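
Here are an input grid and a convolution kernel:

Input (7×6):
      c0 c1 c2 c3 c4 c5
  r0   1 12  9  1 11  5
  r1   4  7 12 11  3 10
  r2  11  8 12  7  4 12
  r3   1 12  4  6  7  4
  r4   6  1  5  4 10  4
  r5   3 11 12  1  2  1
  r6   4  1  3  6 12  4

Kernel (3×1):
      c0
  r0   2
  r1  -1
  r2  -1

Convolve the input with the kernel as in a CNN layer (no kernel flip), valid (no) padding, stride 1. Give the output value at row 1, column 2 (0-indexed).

8

The receptive field on the input at this output position is [12 / 12 / 4]. Elementwise product with the kernel and sum: 12·2 + 12·-1 + 4·-1.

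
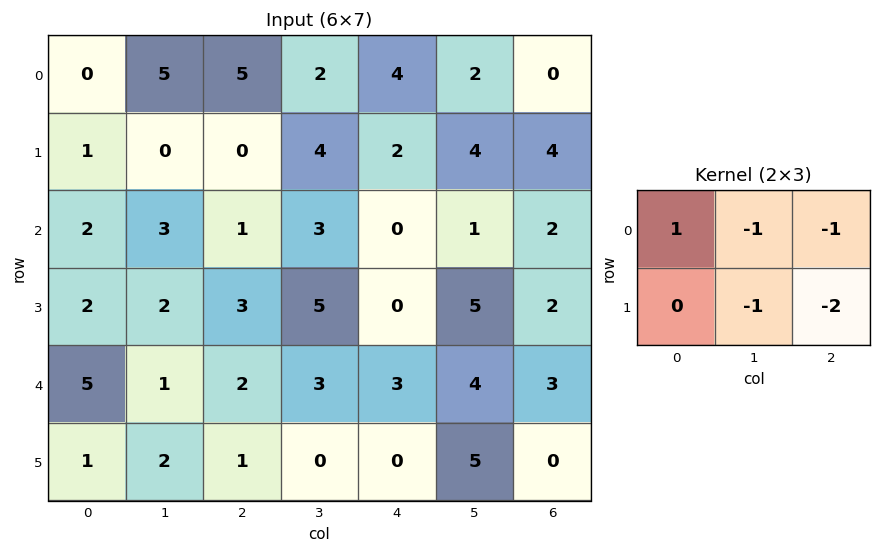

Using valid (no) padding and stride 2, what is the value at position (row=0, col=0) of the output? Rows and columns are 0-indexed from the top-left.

The receptive field on the input at this output position is [0 5 5 / 1 0 0]. Elementwise product with the kernel and sum: 0·1 + 5·-1 + 5·-1 + 0·-1 + 0·-2.

-10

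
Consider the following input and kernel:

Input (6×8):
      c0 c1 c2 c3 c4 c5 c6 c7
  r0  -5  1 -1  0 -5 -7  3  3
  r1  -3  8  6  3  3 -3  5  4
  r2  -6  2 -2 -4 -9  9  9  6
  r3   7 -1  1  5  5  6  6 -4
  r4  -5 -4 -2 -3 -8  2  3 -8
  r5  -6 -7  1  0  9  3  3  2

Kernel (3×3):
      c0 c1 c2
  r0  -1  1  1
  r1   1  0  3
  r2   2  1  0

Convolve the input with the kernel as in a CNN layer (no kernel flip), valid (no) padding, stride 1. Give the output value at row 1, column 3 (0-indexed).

35

The receptive field on the input at this output position is [3 3 -3 / -4 -9 9 / 5 5 6]. Elementwise product with the kernel and sum: 3·-1 + 3·1 + -3·1 + -4·1 + 9·3 + 5·2 + 5·1.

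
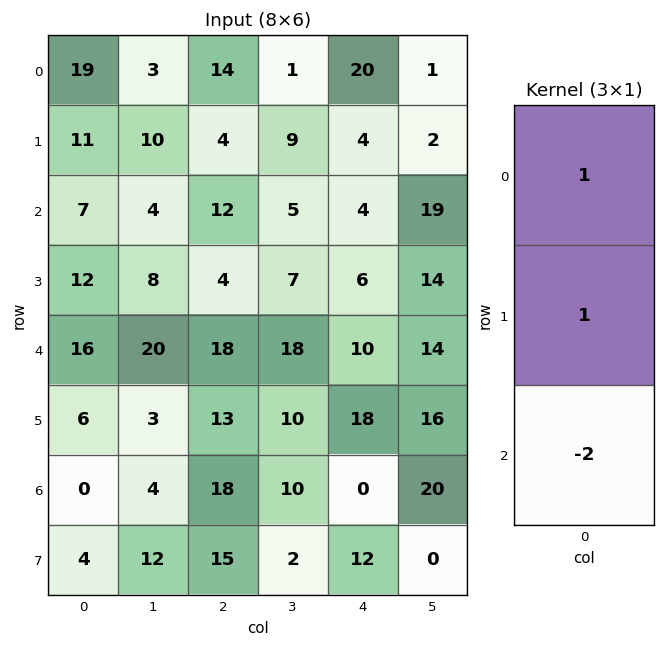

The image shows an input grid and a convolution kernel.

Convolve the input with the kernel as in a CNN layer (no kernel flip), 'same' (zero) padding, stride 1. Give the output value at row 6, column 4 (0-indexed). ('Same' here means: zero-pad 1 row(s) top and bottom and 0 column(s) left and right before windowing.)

-6

The receptive field on the zero-padded input at this output position is [18 / 0 / 12]. Elementwise product with the kernel and sum: 18·1 + 0·1 + 12·-2.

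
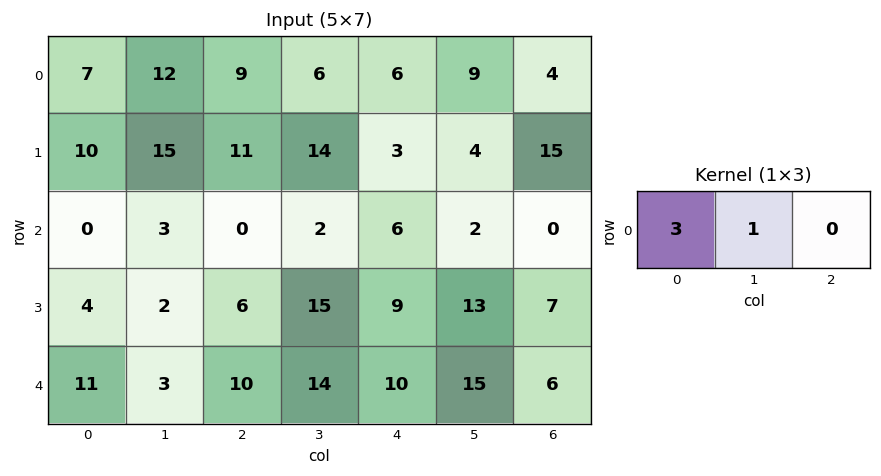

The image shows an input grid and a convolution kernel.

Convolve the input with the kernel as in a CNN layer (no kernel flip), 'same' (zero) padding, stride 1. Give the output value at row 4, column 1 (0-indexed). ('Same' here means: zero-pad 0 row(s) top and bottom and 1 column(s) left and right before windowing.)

36

The receptive field on the zero-padded input at this output position is [11 3 10]. Elementwise product with the kernel and sum: 11·3 + 3·1.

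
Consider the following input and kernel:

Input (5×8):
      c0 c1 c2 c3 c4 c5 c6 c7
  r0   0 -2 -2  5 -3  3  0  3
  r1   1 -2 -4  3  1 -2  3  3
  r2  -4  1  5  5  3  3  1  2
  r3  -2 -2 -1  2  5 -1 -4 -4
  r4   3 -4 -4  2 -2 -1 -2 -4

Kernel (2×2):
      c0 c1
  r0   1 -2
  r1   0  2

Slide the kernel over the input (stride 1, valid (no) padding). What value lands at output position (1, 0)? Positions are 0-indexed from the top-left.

The receptive field on the input at this output position is [1 -2 / -4 1]. Elementwise product with the kernel and sum: 1·1 + -2·-2 + 1·2.

7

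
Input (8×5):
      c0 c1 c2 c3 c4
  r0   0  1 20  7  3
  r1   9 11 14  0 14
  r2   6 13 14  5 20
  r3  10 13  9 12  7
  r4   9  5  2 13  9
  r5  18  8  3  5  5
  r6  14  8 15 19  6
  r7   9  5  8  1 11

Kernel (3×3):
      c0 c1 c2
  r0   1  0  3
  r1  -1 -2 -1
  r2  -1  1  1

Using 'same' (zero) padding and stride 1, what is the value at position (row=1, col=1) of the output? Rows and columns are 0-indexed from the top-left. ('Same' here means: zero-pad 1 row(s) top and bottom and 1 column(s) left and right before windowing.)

36

The receptive field on the zero-padded input at this output position is [0 1 20 / 9 11 14 / 6 13 14]. Elementwise product with the kernel and sum: 0·1 + 20·3 + 9·-1 + 11·-2 + 14·-1 + 6·-1 + 13·1 + 14·1.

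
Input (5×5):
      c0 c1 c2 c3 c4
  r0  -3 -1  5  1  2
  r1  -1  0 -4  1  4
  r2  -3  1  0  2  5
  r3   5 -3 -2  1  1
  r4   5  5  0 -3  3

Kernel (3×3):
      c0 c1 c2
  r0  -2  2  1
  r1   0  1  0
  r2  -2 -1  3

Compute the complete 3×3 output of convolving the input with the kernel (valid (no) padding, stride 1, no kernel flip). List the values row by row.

14 13 8
-14 4 22
-10 -21 22

Output[0,0]: The receptive field on the input at this output position is [-3 -1 5 / -1 0 -4 / -3 1 0]. Elementwise product with the kernel and sum: -3·-2 + -1·2 + 5·1 + 0·1 + -3·-2 + 1·-1 + 0·3.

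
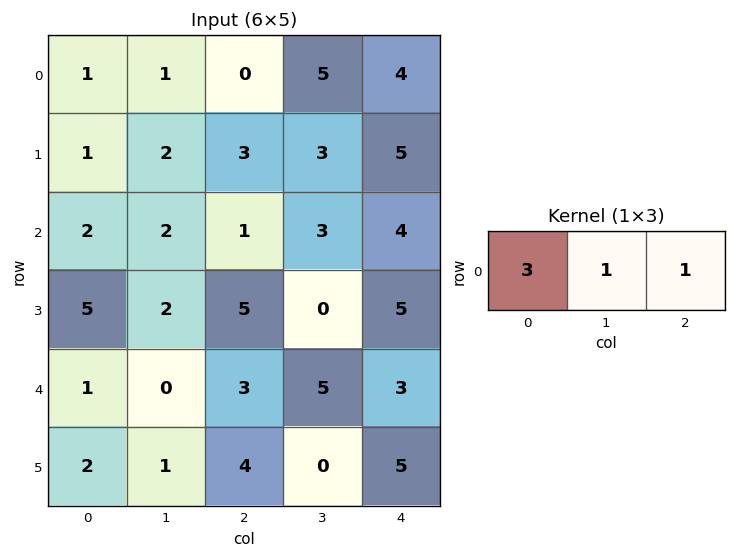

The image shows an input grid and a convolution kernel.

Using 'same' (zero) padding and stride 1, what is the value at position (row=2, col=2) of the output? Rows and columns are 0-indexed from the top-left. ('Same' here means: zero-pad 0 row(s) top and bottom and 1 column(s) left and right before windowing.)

The receptive field on the zero-padded input at this output position is [2 1 3]. Elementwise product with the kernel and sum: 2·3 + 1·1 + 3·1.

10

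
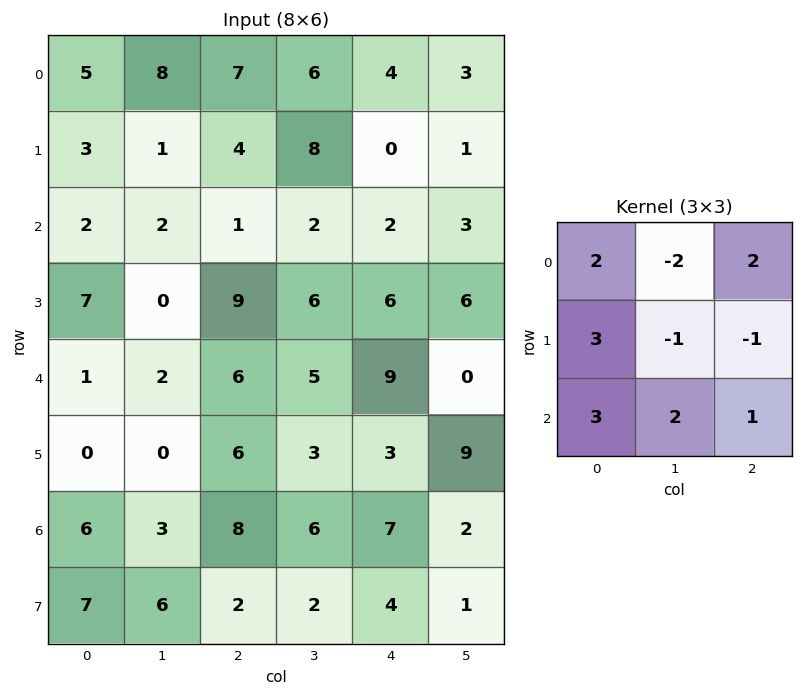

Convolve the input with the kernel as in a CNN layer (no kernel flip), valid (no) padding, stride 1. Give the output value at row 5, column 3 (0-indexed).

The receptive field on the input at this output position is [3 3 9 / 6 7 2 / 2 4 1]. Elementwise product with the kernel and sum: 3·2 + 3·-2 + 9·2 + 6·3 + 7·-1 + 2·-1 + 2·3 + 4·2 + 1·1.

42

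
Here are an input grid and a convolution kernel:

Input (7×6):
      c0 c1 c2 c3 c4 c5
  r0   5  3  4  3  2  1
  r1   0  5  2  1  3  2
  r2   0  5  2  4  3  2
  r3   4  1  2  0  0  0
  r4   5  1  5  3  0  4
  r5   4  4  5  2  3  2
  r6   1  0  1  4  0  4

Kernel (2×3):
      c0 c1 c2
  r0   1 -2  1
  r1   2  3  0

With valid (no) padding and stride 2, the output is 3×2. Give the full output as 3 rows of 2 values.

Output[0,0]: The receptive field on the input at this output position is [5 3 4 / 0 5 2]. Elementwise product with the kernel and sum: 5·1 + 3·-2 + 4·1 + 0·2 + 5·3.

18 7
3 1
28 15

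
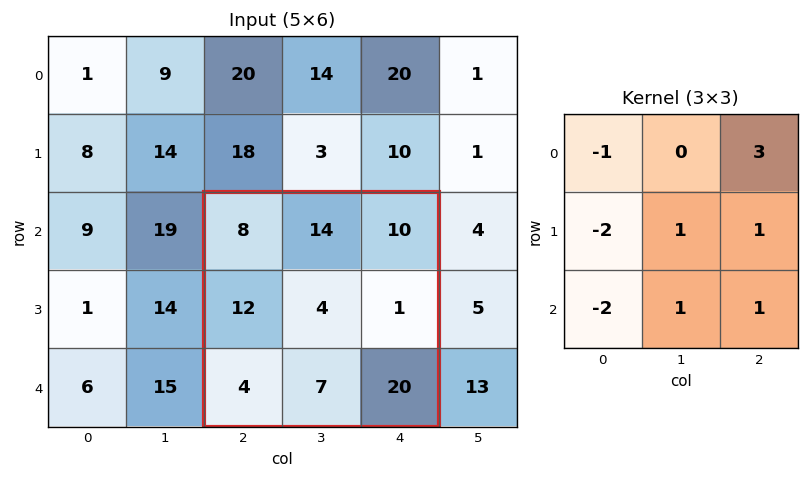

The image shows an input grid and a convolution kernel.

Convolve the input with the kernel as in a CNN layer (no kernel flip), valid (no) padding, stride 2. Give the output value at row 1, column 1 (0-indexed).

The receptive field on the input at this output position is [8 14 10 / 12 4 1 / 4 7 20]. Elementwise product with the kernel and sum: 8·-1 + 10·3 + 12·-2 + 4·1 + 1·1 + 4·-2 + 7·1 + 20·1.

22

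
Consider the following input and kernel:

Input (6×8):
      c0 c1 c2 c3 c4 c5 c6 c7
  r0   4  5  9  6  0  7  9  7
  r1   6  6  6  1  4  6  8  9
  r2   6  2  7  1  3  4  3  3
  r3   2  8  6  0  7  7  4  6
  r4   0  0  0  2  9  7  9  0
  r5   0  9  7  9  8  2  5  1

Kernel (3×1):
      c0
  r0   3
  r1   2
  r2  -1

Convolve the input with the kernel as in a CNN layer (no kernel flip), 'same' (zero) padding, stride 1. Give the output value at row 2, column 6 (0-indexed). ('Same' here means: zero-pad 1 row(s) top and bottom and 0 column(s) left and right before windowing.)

The receptive field on the zero-padded input at this output position is [8 / 3 / 4]. Elementwise product with the kernel and sum: 8·3 + 3·2 + 4·-1.

26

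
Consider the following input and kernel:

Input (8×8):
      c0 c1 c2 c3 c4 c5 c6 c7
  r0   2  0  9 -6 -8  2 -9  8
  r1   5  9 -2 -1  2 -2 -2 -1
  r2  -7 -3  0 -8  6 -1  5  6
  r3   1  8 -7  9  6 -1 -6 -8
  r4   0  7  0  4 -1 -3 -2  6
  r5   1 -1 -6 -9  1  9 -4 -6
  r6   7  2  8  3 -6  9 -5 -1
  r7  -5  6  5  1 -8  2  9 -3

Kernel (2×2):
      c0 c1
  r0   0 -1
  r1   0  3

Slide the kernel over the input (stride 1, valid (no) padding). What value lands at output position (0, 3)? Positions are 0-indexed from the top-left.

14

The receptive field on the input at this output position is [-6 -8 / -1 2]. Elementwise product with the kernel and sum: -8·-1 + 2·3.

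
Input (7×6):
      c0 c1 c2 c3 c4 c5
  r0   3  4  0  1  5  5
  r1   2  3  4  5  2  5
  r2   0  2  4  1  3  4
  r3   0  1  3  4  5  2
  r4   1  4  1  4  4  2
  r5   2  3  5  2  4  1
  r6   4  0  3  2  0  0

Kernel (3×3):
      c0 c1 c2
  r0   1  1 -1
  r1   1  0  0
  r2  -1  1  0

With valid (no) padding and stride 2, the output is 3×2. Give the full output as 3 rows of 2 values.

11 -3
1 8
2 5

Output[0,0]: The receptive field on the input at this output position is [3 4 0 / 2 3 4 / 0 2 4]. Elementwise product with the kernel and sum: 3·1 + 4·1 + 0·-1 + 2·1 + 0·-1 + 2·1.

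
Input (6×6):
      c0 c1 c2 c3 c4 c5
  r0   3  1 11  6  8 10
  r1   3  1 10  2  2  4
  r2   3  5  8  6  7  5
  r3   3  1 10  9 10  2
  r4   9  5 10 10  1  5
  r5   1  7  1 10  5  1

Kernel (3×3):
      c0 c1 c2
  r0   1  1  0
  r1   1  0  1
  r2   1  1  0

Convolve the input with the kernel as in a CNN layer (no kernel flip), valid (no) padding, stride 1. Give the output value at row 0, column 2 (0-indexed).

43

The receptive field on the input at this output position is [11 6 8 / 10 2 2 / 8 6 7]. Elementwise product with the kernel and sum: 11·1 + 6·1 + 10·1 + 2·1 + 8·1 + 6·1.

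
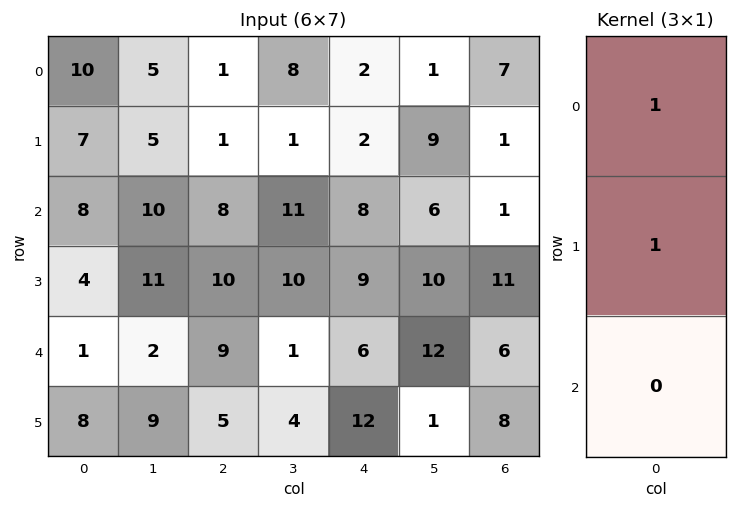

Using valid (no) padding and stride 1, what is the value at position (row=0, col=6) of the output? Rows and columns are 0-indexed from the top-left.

8

The receptive field on the input at this output position is [7 / 1 / 1]. Elementwise product with the kernel and sum: 7·1 + 1·1.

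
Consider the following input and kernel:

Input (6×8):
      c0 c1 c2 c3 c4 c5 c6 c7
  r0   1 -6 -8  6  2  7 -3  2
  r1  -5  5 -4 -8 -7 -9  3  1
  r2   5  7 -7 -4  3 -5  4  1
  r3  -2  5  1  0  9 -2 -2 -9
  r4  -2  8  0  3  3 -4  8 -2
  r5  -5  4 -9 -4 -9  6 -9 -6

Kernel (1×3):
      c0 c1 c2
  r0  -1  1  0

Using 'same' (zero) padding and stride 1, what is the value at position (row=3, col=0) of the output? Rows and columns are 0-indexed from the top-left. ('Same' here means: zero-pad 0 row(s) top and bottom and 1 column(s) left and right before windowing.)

-2

The receptive field on the zero-padded input at this output position is [0 -2 5]. Elementwise product with the kernel and sum: 0·-1 + -2·1.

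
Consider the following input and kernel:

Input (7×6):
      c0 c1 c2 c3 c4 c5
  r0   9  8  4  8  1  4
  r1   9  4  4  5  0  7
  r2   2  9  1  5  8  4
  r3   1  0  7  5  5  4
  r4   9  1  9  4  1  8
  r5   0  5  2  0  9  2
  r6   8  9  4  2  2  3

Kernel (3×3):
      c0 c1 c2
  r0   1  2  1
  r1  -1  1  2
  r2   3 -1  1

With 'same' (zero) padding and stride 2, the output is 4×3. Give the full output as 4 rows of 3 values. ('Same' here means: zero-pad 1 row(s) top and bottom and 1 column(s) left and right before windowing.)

20 25 23
41 17 37
18 48 25
31 8 26

Output[0,0]: The receptive field on the zero-padded input at this output position is [0 0 0 / 0 9 8 / 0 9 4]. Elementwise product with the kernel and sum: 0·1 + 0·2 + 0·1 + 0·-1 + 9·1 + 8·2 + 0·3 + 9·-1 + 4·1.
Output[0,1]: The receptive field on the zero-padded input at this output position is [0 0 0 / 8 4 8 / 4 4 5]. Elementwise product with the kernel and sum: 0·1 + 0·2 + 0·1 + 8·-1 + 4·1 + 8·2 + 4·3 + 4·-1 + 5·1.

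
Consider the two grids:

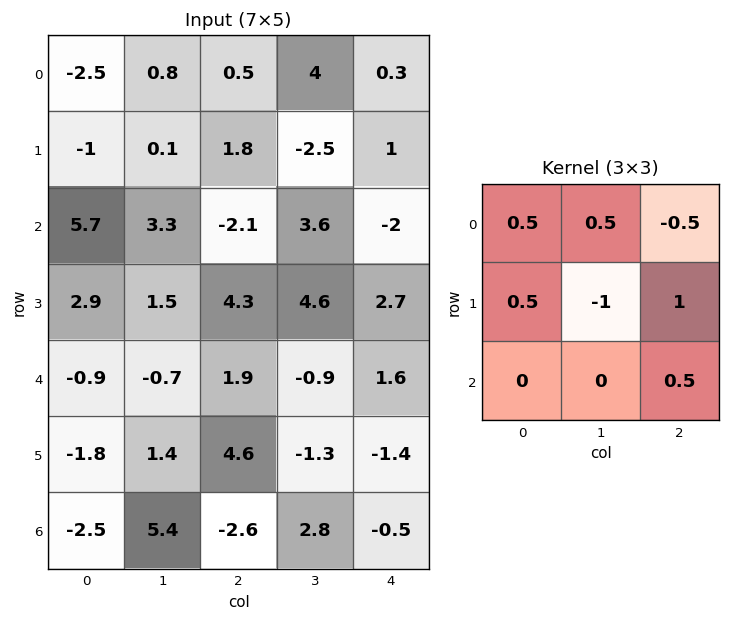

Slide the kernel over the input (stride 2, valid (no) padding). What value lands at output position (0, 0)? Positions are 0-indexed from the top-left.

The receptive field on the input at this output position is [-2.5 0.8 0.5 / -1 0.1 1.8 / 5.7 3.3 -2.1]. Elementwise product with the kernel and sum: -2.5·0.5 + 0.8·0.5 + 0.5·-0.5 + -1·0.5 + 0.1·-1 + 1.8·1 + -2.1·0.5.

-0.95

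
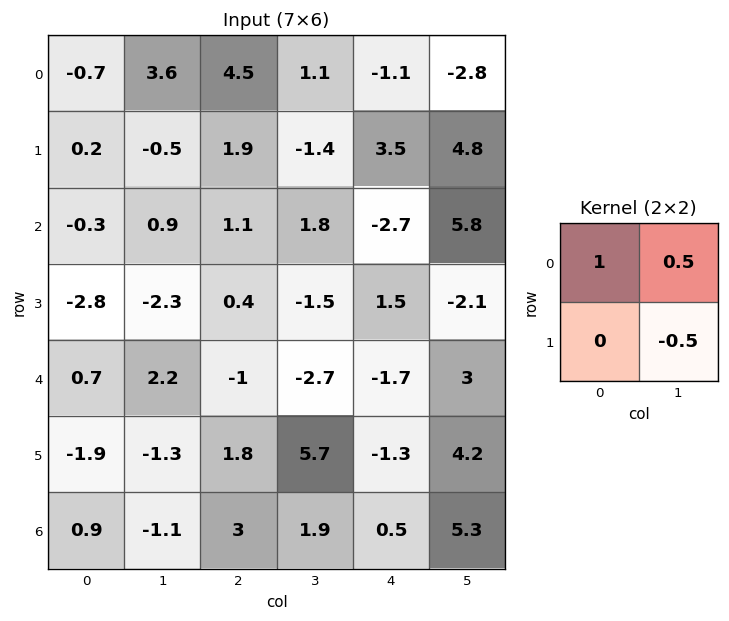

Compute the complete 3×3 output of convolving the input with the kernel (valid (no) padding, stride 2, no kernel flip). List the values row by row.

1.35 5.75 -4.9
1.3 2.75 1.25
2.45 -5.2 -2.3

Output[0,0]: The receptive field on the input at this output position is [-0.7 3.6 / 0.2 -0.5]. Elementwise product with the kernel and sum: -0.7·1 + 3.6·0.5 + -0.5·-0.5.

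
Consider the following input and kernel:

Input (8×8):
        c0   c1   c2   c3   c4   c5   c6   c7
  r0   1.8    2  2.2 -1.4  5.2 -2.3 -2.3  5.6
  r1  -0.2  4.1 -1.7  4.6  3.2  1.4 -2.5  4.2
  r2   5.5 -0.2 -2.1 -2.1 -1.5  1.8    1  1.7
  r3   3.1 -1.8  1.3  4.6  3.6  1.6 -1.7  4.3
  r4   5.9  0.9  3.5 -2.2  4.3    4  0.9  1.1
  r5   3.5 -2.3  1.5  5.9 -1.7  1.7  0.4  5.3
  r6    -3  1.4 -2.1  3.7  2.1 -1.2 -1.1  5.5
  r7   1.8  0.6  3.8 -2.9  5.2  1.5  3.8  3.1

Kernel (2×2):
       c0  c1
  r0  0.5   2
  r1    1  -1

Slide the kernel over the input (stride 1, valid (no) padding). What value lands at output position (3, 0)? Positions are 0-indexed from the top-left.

The receptive field on the input at this output position is [3.1 -1.8 / 5.9 0.9]. Elementwise product with the kernel and sum: 3.1·0.5 + -1.8·2 + 5.9·1 + 0.9·-1.

2.95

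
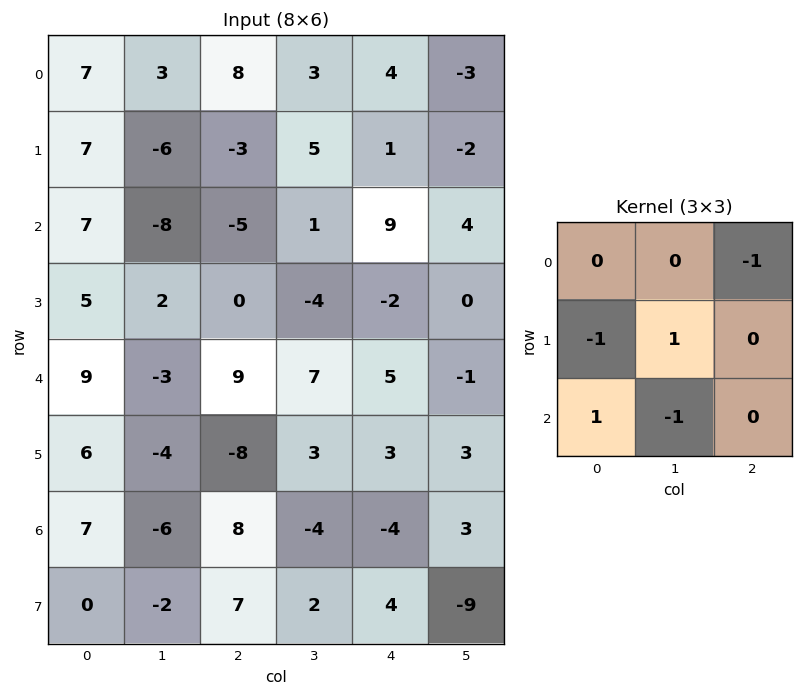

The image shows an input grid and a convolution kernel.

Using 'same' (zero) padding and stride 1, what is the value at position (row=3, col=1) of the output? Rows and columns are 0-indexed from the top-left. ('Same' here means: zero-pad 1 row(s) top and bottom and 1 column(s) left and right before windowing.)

14

The receptive field on the zero-padded input at this output position is [7 -8 -5 / 5 2 0 / 9 -3 9]. Elementwise product with the kernel and sum: -5·-1 + 5·-1 + 2·1 + 9·1 + -3·-1.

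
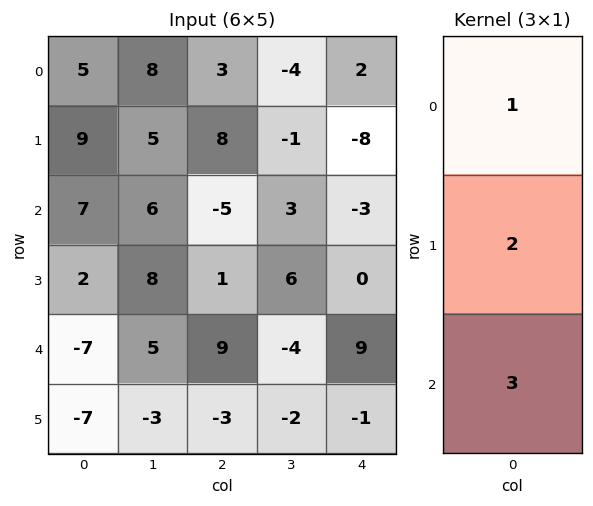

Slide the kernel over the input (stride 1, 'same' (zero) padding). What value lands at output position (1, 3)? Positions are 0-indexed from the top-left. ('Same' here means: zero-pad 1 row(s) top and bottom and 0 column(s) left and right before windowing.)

The receptive field on the zero-padded input at this output position is [-4 / -1 / 3]. Elementwise product with the kernel and sum: -4·1 + -1·2 + 3·3.

3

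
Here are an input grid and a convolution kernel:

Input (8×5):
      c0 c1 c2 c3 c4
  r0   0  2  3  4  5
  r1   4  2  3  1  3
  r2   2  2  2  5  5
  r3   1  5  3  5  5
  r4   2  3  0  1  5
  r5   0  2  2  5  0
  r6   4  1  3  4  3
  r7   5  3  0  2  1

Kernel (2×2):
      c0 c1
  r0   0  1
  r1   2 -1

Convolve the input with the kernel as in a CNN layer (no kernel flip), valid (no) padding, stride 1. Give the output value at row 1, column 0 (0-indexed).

4

The receptive field on the input at this output position is [4 2 / 2 2]. Elementwise product with the kernel and sum: 2·1 + 2·2 + 2·-1.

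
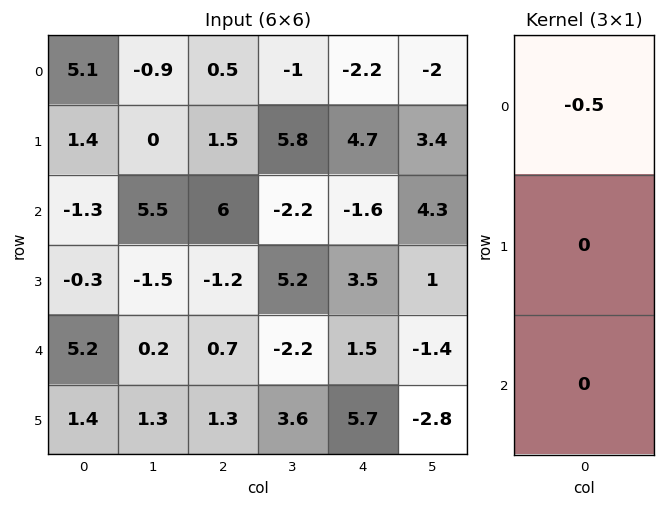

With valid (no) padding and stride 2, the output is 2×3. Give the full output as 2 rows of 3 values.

Output[0,0]: The receptive field on the input at this output position is [5.1 / 1.4 / -1.3]. Elementwise product with the kernel and sum: 5.1·-0.5.

-2.55 -0.25 1.1
0.65 -3 0.8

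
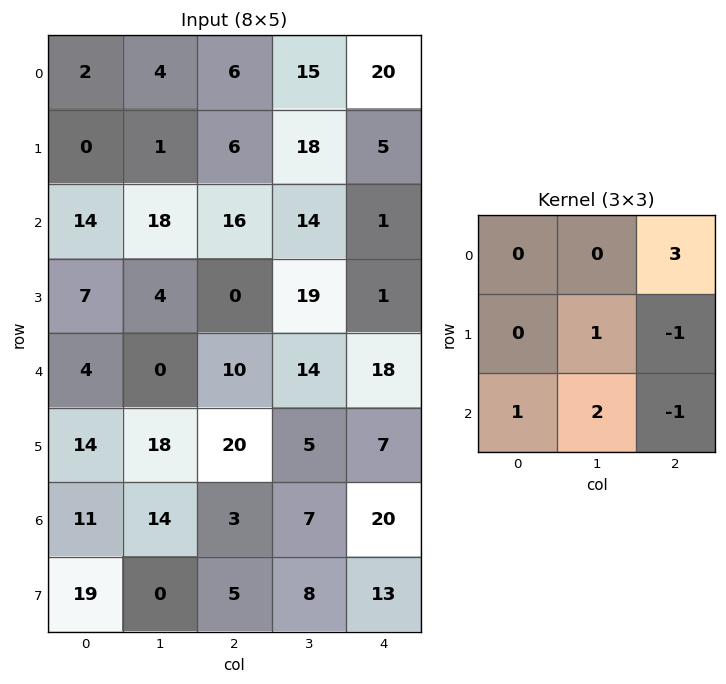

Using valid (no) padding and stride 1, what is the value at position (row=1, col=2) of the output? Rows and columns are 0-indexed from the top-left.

The receptive field on the input at this output position is [6 18 5 / 16 14 1 / 0 19 1]. Elementwise product with the kernel and sum: 5·3 + 14·1 + 1·-1 + 0·1 + 19·2 + 1·-1.

65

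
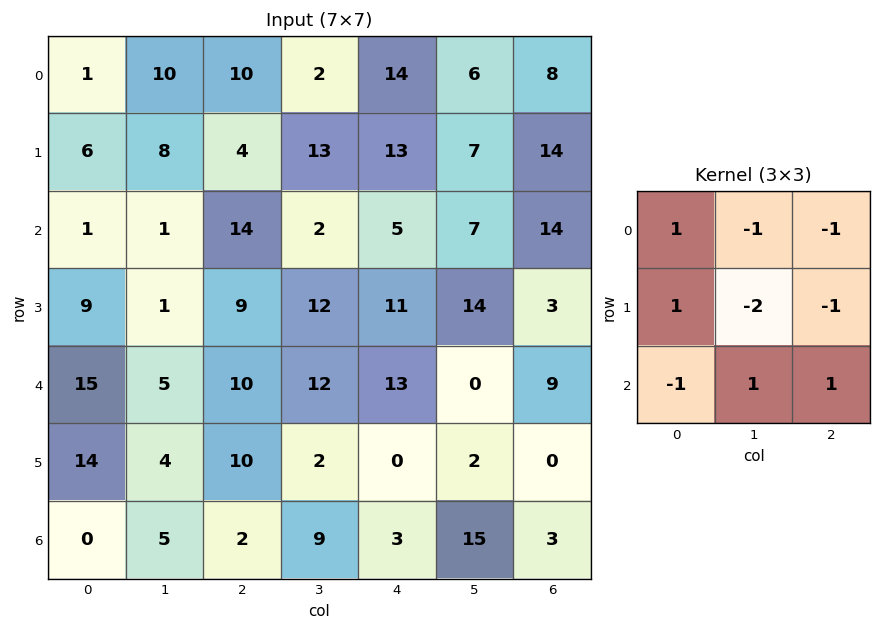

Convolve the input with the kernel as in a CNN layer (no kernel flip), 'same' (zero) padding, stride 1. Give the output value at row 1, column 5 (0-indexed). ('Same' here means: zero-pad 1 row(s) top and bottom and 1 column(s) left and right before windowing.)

1

The receptive field on the zero-padded input at this output position is [14 6 8 / 13 7 14 / 5 7 14]. Elementwise product with the kernel and sum: 14·1 + 6·-1 + 8·-1 + 13·1 + 7·-2 + 14·-1 + 5·-1 + 7·1 + 14·1.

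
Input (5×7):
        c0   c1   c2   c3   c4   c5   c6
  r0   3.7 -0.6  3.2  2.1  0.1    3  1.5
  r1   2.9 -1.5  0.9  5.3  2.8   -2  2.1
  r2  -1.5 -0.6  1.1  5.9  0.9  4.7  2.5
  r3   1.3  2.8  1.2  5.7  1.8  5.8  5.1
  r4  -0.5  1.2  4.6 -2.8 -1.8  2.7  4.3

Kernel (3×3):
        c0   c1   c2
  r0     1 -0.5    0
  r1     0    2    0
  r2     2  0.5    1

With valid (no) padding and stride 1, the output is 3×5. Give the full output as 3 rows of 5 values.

-1.2 4.85 18.8 24.6 1.25
7.65 12.15 17.1 23.8 24.8
8.6 3.15 15.55 5.25 12.2

Output[0,0]: The receptive field on the input at this output position is [3.7 -0.6 3.2 / 2.9 -1.5 0.9 / -1.5 -0.6 1.1]. Elementwise product with the kernel and sum: 3.7·1 + -0.6·-0.5 + -1.5·2 + -1.5·2 + -0.6·0.5 + 1.1·1.
Output[0,1]: The receptive field on the input at this output position is [-0.6 3.2 2.1 / -1.5 0.9 5.3 / -0.6 1.1 5.9]. Elementwise product with the kernel and sum: -0.6·1 + 3.2·-0.5 + 0.9·2 + -0.6·2 + 1.1·0.5 + 5.9·1.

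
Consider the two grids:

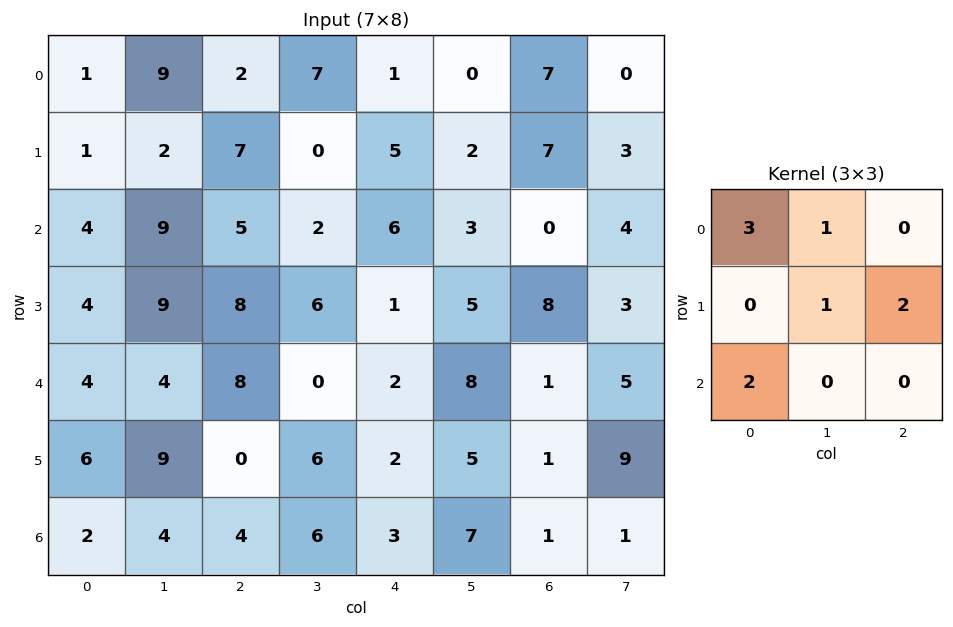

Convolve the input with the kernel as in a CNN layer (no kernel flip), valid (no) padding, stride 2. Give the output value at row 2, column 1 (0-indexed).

The receptive field on the input at this output position is [8 0 2 / 0 6 2 / 4 6 3]. Elementwise product with the kernel and sum: 8·3 + 0·1 + 6·1 + 2·2 + 4·2.

42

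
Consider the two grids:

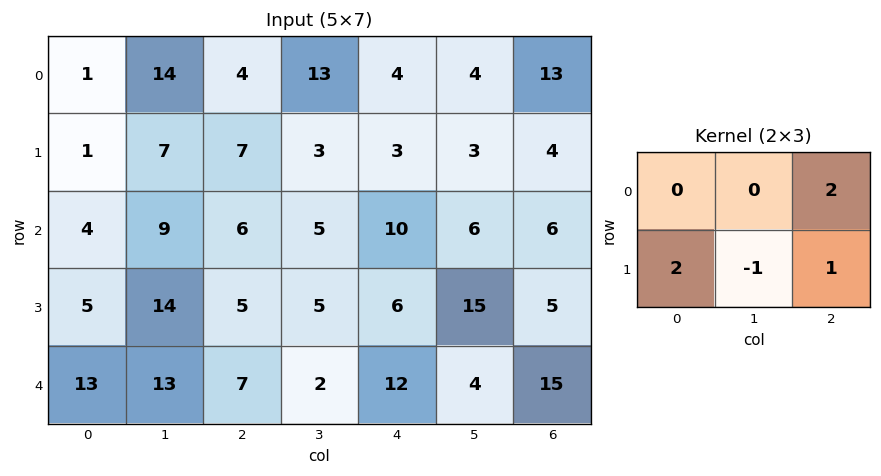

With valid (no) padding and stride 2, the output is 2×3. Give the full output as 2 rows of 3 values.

Output[0,0]: The receptive field on the input at this output position is [1 14 4 / 1 7 7]. Elementwise product with the kernel and sum: 4·2 + 1·2 + 7·-1 + 7·1.

10 22 33
13 31 14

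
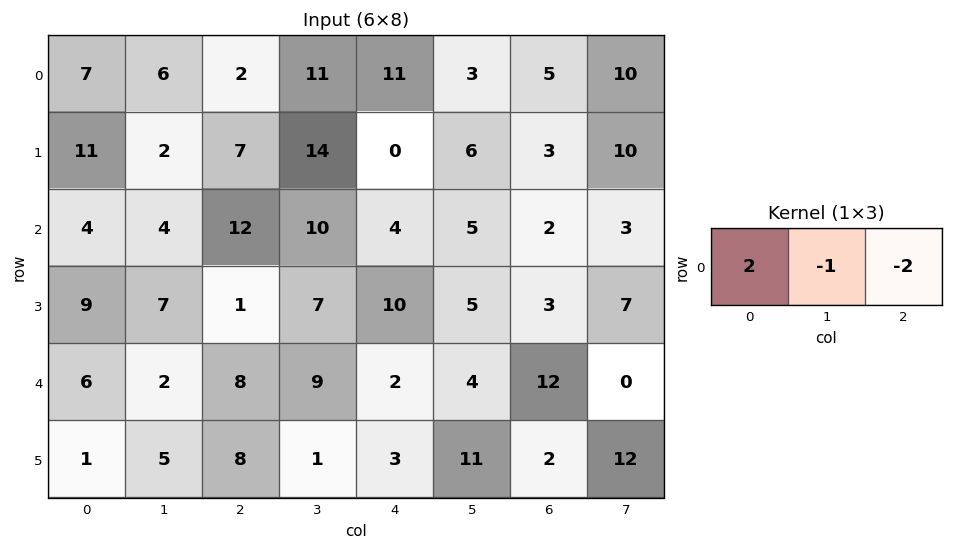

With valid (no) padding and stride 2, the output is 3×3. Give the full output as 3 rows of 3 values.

4 -29 9
-20 6 -1
-6 3 -24

Output[0,0]: The receptive field on the input at this output position is [7 6 2]. Elementwise product with the kernel and sum: 7·2 + 6·-1 + 2·-2.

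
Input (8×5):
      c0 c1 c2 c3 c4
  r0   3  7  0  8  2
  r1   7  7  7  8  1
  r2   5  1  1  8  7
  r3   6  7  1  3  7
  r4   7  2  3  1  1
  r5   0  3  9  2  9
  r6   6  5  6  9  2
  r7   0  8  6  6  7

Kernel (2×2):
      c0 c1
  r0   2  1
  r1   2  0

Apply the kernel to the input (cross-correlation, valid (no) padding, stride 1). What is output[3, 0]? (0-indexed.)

The receptive field on the input at this output position is [6 7 / 7 2]. Elementwise product with the kernel and sum: 6·2 + 7·1 + 7·2.

33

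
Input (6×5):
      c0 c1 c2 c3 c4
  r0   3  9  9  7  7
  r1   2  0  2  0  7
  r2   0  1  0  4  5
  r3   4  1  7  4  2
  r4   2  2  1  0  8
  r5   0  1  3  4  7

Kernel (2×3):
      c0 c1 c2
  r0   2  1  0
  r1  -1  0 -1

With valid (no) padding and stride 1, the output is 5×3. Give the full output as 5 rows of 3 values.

11 27 16
4 -3 -1
-10 -3 -5
6 7 9
3 0 -8

Output[0,0]: The receptive field on the input at this output position is [3 9 9 / 2 0 2]. Elementwise product with the kernel and sum: 3·2 + 9·1 + 2·-1 + 2·-1.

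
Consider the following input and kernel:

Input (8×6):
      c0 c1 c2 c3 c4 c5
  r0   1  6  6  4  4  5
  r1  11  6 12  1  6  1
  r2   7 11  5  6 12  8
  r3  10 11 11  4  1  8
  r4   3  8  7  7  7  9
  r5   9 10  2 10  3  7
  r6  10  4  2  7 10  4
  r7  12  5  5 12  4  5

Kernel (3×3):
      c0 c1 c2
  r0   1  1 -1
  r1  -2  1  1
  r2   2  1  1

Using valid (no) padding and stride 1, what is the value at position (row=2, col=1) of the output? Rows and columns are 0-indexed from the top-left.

The receptive field on the input at this output position is [11 5 6 / 11 11 4 / 8 7 7]. Elementwise product with the kernel and sum: 11·1 + 5·1 + 6·-1 + 11·-2 + 11·1 + 4·1 + 8·2 + 7·1 + 7·1.

33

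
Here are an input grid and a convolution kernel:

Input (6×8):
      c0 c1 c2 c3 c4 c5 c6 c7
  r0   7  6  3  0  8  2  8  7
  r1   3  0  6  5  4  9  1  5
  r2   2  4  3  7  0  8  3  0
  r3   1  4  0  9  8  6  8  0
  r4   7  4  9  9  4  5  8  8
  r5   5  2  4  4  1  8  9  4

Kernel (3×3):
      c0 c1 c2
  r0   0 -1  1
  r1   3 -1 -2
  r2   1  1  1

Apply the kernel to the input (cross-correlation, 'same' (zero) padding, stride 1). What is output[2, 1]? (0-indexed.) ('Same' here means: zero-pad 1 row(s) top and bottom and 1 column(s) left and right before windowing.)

7

The receptive field on the zero-padded input at this output position is [3 0 6 / 2 4 3 / 1 4 0]. Elementwise product with the kernel and sum: 0·-1 + 6·1 + 2·3 + 4·-1 + 3·-2 + 1·1 + 4·1 + 0·1.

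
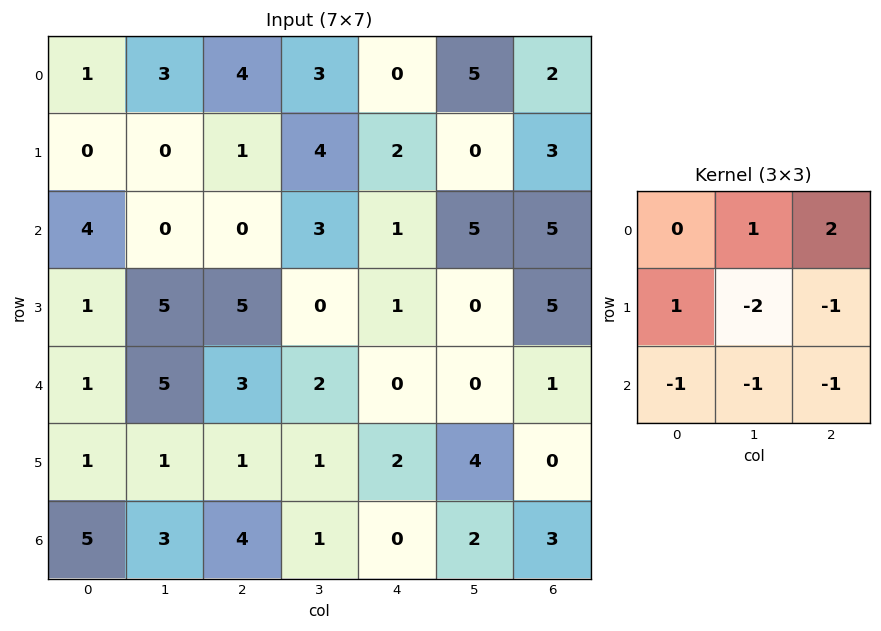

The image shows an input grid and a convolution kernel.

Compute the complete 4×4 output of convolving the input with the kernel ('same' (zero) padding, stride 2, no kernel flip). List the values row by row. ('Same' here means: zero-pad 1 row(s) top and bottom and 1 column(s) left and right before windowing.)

Output[0,0]: The receptive field on the zero-padded input at this output position is [0 0 0 / 0 1 3 / 0 0 0]. Elementwise product with the kernel and sum: 0·1 + 0·2 + 0·1 + 1·-2 + 3·-1 + 0·-1 + 0·-1 + 0·-1.

-5 -13 -8 -2
-14 -4 -3 -7
2 -1 -4 -1
-10 -3 9 -4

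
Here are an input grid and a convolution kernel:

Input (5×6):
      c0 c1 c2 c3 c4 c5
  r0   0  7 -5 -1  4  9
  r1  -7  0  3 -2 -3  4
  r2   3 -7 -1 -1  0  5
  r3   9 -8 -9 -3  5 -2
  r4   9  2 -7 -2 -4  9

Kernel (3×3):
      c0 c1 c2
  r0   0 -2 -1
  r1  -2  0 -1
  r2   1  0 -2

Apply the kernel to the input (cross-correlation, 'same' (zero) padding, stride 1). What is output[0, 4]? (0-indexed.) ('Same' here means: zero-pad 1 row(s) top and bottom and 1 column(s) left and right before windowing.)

The receptive field on the zero-padded input at this output position is [0 0 0 / -1 4 9 / -2 -3 4]. Elementwise product with the kernel and sum: 0·-2 + 0·-1 + -1·-2 + 9·-1 + -2·1 + 4·-2.

-17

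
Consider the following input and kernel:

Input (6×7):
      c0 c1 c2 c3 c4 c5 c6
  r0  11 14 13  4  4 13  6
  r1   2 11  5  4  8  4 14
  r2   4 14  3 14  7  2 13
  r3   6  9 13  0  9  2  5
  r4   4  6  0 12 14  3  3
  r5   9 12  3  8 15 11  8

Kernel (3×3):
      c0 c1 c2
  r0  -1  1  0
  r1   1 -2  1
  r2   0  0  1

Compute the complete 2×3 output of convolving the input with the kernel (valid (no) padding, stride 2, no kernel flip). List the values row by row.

Output[0,0]: The receptive field on the input at this output position is [11 14 13 / 2 11 5 / 4 14 3]. Elementwise product with the kernel and sum: 11·-1 + 14·1 + 2·1 + 11·-2 + 5·1 + 3·1.
Output[0,1]: The receptive field on the input at this output position is [13 4 4 / 5 4 8 / 3 14 7]. Elementwise product with the kernel and sum: 13·-1 + 4·1 + 5·1 + 4·-2 + 8·1 + 7·1.

-9 3 36
11 47 8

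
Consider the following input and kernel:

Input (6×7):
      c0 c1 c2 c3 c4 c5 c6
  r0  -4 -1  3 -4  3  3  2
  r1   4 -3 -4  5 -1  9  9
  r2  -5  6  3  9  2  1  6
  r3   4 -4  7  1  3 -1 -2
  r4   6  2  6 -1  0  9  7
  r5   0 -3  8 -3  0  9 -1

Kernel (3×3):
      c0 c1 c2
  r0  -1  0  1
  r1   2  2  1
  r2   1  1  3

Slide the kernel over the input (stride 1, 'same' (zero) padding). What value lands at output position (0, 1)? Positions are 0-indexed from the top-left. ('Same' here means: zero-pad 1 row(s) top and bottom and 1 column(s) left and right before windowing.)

-18

The receptive field on the zero-padded input at this output position is [0 0 0 / -4 -1 3 / 4 -3 -4]. Elementwise product with the kernel and sum: 0·-1 + 0·1 + -4·2 + -1·2 + 3·1 + 4·1 + -3·1 + -4·3.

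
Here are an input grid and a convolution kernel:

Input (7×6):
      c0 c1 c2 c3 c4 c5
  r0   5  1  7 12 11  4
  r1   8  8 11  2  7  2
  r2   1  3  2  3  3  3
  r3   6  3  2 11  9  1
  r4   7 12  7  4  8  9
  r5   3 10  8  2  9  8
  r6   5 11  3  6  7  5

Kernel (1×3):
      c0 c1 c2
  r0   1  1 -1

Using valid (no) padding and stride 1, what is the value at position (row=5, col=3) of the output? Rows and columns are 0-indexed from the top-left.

3

The receptive field on the input at this output position is [2 9 8]. Elementwise product with the kernel and sum: 2·1 + 9·1 + 8·-1.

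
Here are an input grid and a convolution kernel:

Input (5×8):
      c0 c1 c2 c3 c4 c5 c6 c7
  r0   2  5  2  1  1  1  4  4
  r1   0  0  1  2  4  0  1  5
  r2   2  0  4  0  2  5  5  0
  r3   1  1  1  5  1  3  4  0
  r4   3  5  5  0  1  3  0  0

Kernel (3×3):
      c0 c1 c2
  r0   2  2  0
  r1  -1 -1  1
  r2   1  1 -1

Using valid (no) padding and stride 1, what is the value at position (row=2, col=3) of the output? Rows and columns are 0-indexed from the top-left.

The receptive field on the input at this output position is [0 2 5 / 5 1 3 / 0 1 3]. Elementwise product with the kernel and sum: 0·2 + 2·2 + 5·-1 + 1·-1 + 3·1 + 0·1 + 1·1 + 3·-1.

-1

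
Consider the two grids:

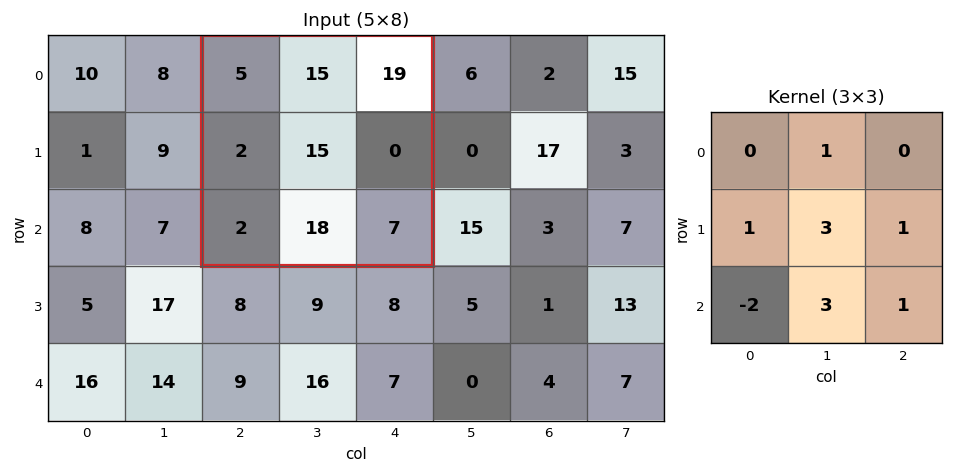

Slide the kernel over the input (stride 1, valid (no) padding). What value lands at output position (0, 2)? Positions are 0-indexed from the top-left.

The receptive field on the input at this output position is [5 15 19 / 2 15 0 / 2 18 7]. Elementwise product with the kernel and sum: 15·1 + 2·1 + 15·3 + 0·1 + 2·-2 + 18·3 + 7·1.

119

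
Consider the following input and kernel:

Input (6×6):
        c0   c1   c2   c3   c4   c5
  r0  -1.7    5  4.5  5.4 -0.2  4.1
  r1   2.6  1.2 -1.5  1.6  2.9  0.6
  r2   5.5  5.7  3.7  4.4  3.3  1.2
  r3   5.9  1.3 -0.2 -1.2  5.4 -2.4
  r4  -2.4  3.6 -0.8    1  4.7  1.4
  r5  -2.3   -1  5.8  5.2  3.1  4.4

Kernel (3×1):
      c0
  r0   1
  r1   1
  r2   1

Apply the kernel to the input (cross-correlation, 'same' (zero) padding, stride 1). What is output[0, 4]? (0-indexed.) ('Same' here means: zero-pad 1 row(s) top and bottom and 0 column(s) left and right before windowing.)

The receptive field on the zero-padded input at this output position is [0 / -0.2 / 2.9]. Elementwise product with the kernel and sum: 0·1 + -0.2·1 + 2.9·1.

2.7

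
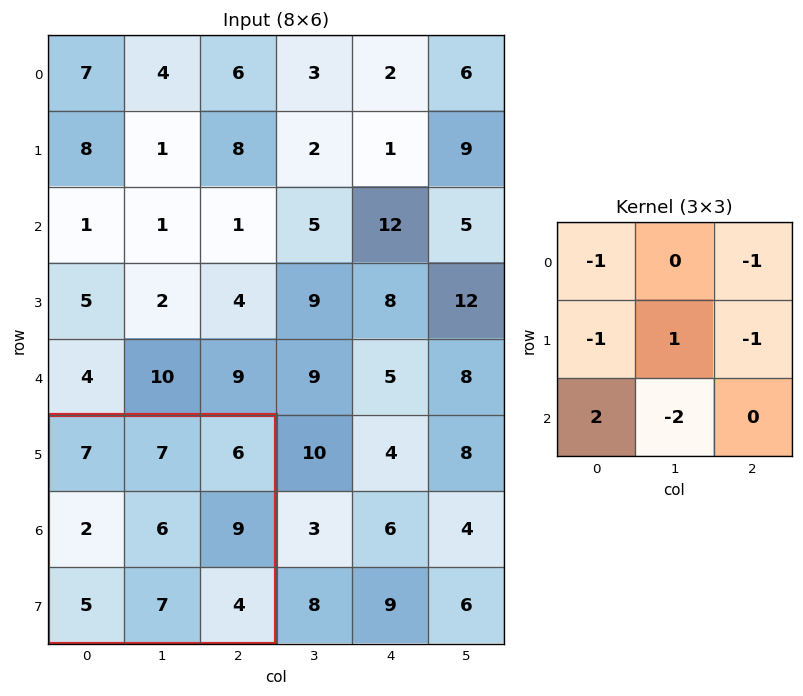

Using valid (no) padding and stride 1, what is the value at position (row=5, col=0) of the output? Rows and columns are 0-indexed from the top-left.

The receptive field on the input at this output position is [7 7 6 / 2 6 9 / 5 7 4]. Elementwise product with the kernel and sum: 7·-1 + 6·-1 + 2·-1 + 6·1 + 9·-1 + 5·2 + 7·-2.

-22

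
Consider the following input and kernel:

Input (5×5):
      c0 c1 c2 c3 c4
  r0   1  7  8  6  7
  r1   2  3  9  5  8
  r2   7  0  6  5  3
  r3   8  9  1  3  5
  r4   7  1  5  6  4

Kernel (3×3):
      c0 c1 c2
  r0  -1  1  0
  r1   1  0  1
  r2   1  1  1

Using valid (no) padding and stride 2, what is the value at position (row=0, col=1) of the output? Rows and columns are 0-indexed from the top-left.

The receptive field on the input at this output position is [8 6 7 / 9 5 8 / 6 5 3]. Elementwise product with the kernel and sum: 8·-1 + 6·1 + 9·1 + 8·1 + 6·1 + 5·1 + 3·1.

29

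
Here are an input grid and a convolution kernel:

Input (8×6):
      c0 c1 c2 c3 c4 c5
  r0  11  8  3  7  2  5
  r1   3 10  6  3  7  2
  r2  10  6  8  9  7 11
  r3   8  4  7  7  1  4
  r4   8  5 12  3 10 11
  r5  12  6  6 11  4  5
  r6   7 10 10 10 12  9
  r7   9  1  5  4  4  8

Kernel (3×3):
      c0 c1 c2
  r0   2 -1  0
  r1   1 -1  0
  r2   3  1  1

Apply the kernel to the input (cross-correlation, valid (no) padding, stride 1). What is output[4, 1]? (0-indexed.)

48

The receptive field on the input at this output position is [5 12 3 / 6 6 11 / 10 10 10]. Elementwise product with the kernel and sum: 5·2 + 12·-1 + 6·1 + 6·-1 + 10·3 + 10·1 + 10·1.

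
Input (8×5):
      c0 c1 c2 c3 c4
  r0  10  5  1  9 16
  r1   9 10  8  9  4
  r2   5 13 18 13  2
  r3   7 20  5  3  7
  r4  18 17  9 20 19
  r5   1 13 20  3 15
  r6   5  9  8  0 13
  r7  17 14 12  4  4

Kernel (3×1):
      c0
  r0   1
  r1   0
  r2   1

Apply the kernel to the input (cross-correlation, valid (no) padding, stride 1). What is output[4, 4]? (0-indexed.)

32

The receptive field on the input at this output position is [19 / 15 / 13]. Elementwise product with the kernel and sum: 19·1 + 13·1.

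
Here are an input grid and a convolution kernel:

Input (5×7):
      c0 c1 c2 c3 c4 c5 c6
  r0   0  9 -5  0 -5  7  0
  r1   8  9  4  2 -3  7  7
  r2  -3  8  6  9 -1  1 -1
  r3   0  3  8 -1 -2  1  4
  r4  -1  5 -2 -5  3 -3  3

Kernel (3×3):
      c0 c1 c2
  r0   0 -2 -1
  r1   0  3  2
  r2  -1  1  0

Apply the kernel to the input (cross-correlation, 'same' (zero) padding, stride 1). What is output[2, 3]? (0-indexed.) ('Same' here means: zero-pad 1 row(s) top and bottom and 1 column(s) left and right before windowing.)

The receptive field on the zero-padded input at this output position is [4 2 -3 / 6 9 -1 / 8 -1 -2]. Elementwise product with the kernel and sum: 2·-2 + -3·-1 + 9·3 + -1·2 + 8·-1 + -1·1.

15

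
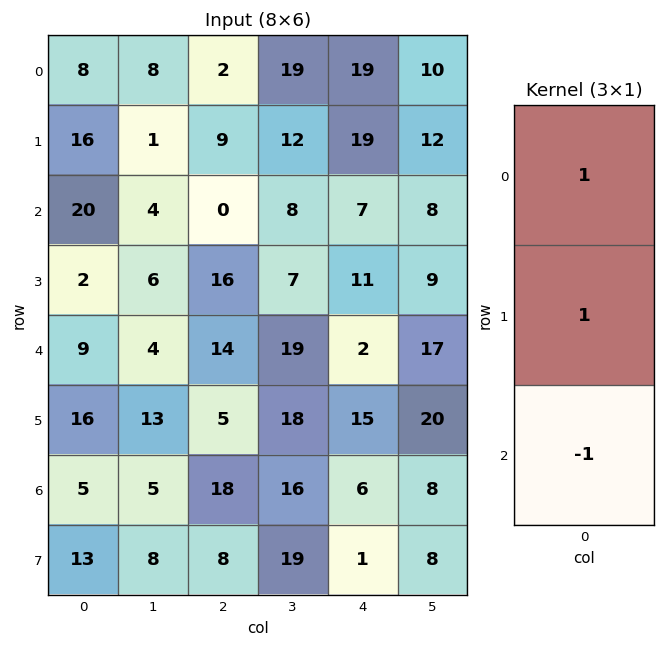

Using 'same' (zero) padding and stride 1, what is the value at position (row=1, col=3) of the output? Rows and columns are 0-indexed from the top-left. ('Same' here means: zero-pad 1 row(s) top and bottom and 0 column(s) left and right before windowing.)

23

The receptive field on the zero-padded input at this output position is [19 / 12 / 8]. Elementwise product with the kernel and sum: 19·1 + 12·1 + 8·-1.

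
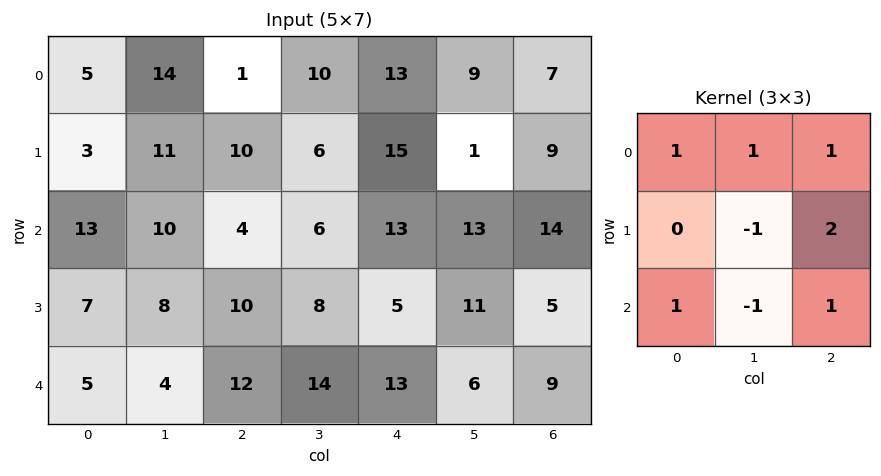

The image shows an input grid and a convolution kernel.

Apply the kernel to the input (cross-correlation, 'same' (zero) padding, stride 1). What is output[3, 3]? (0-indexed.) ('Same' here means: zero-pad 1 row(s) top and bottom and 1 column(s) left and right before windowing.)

The receptive field on the zero-padded input at this output position is [4 6 13 / 10 8 5 / 12 14 13]. Elementwise product with the kernel and sum: 4·1 + 6·1 + 13·1 + 8·-1 + 5·2 + 12·1 + 14·-1 + 13·1.

36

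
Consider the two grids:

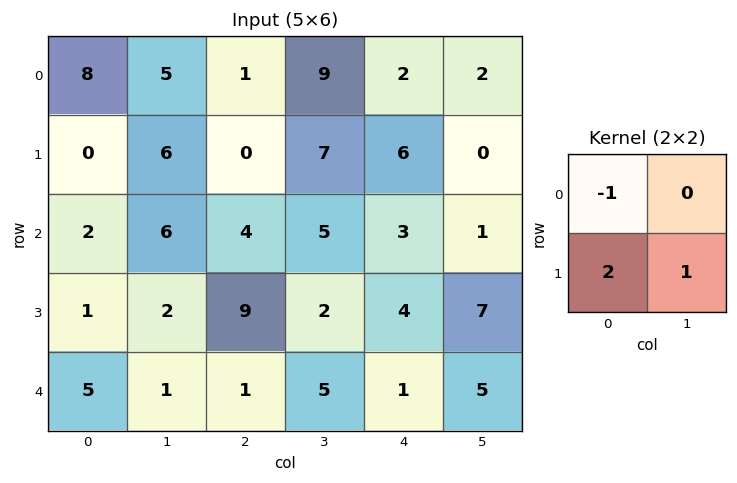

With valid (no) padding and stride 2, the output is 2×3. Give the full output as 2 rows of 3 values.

-2 6 10
2 16 12

Output[0,0]: The receptive field on the input at this output position is [8 5 / 0 6]. Elementwise product with the kernel and sum: 8·-1 + 0·2 + 6·1.
Output[0,1]: The receptive field on the input at this output position is [1 9 / 0 7]. Elementwise product with the kernel and sum: 1·-1 + 0·2 + 7·1.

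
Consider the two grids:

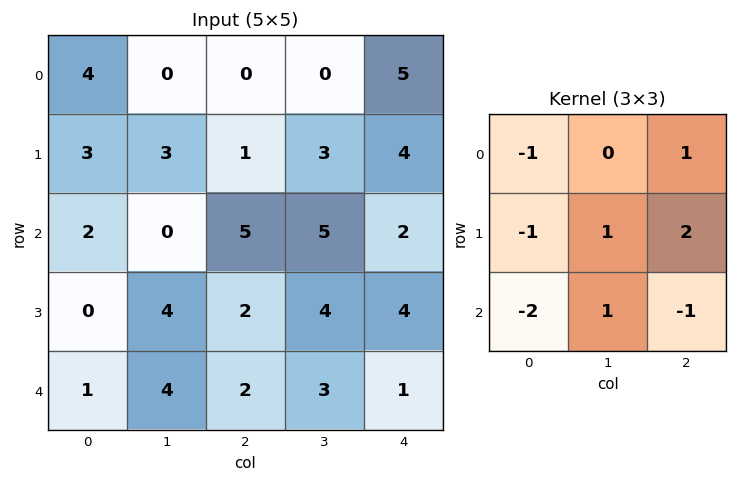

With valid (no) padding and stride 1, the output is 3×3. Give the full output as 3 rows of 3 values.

-11 4 8
8 5 3
11 2 5

Output[0,0]: The receptive field on the input at this output position is [4 0 0 / 3 3 1 / 2 0 5]. Elementwise product with the kernel and sum: 4·-1 + 0·1 + 3·-1 + 3·1 + 1·2 + 2·-2 + 0·1 + 5·-1.
Output[0,1]: The receptive field on the input at this output position is [0 0 0 / 3 1 3 / 0 5 5]. Elementwise product with the kernel and sum: 0·-1 + 0·1 + 3·-1 + 1·1 + 3·2 + 0·-2 + 5·1 + 5·-1.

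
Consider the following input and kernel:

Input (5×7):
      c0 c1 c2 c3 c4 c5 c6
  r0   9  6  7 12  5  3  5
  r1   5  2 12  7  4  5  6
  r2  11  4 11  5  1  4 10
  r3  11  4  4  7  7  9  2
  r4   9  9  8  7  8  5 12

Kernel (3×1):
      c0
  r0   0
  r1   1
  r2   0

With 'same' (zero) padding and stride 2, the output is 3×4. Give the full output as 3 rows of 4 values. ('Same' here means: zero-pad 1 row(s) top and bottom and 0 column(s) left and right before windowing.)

Output[0,0]: The receptive field on the zero-padded input at this output position is [0 / 9 / 5]. Elementwise product with the kernel and sum: 9·1.
Output[0,1]: The receptive field on the zero-padded input at this output position is [0 / 7 / 12]. Elementwise product with the kernel and sum: 7·1.

9 7 5 5
11 11 1 10
9 8 8 12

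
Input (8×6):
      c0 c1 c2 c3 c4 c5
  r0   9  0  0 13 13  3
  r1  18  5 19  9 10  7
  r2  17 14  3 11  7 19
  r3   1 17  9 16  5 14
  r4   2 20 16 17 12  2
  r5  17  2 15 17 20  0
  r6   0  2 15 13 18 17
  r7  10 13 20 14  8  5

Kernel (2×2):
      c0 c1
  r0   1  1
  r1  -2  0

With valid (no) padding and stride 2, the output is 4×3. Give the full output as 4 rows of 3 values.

-27 -25 -4
29 -4 16
-12 3 -26
-18 -12 19

Output[0,0]: The receptive field on the input at this output position is [9 0 / 18 5]. Elementwise product with the kernel and sum: 9·1 + 0·1 + 18·-2.
Output[0,1]: The receptive field on the input at this output position is [0 13 / 19 9]. Elementwise product with the kernel and sum: 0·1 + 13·1 + 19·-2.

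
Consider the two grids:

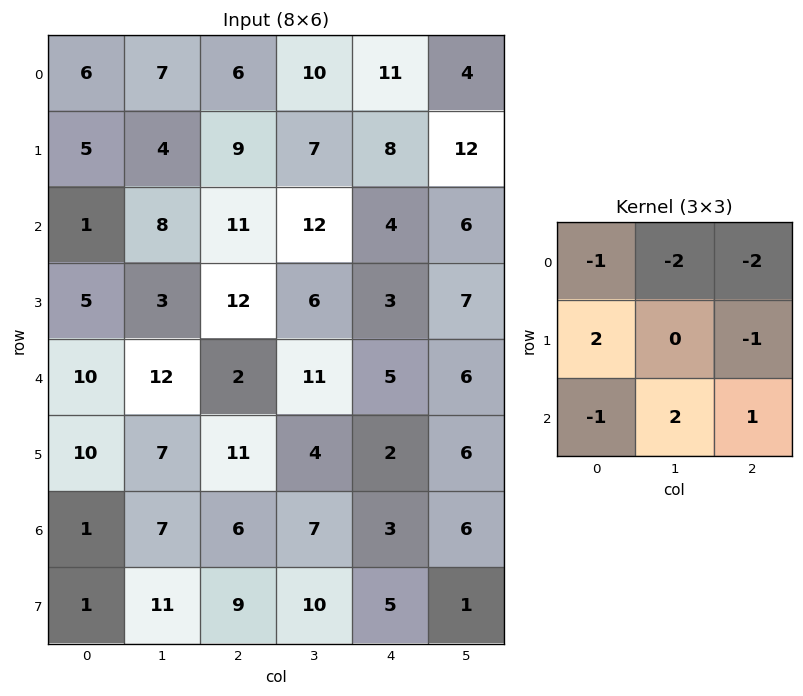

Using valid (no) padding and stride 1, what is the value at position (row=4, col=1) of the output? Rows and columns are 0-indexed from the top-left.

-16

The receptive field on the input at this output position is [12 2 11 / 7 11 4 / 7 6 7]. Elementwise product with the kernel and sum: 12·-1 + 2·-2 + 11·-2 + 7·2 + 4·-1 + 7·-1 + 6·2 + 7·1.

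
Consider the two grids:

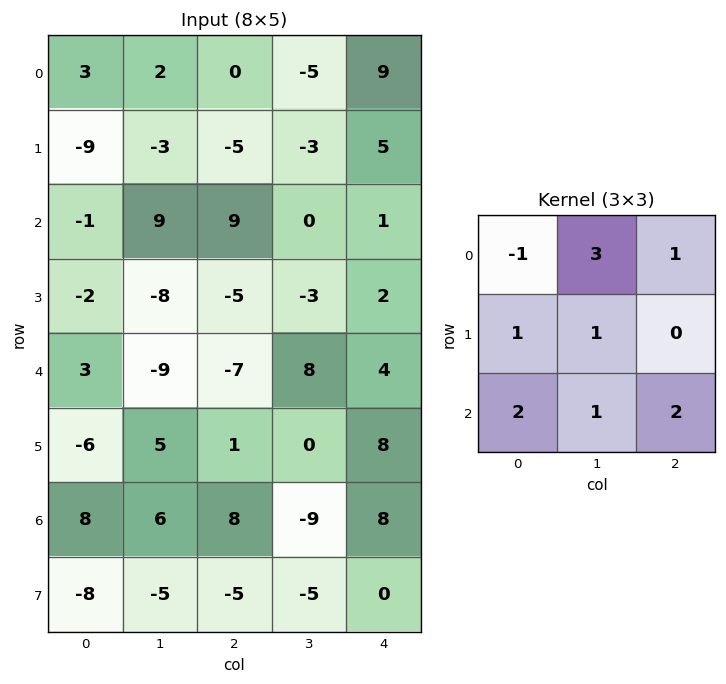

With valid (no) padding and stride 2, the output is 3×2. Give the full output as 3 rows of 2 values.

Output[0,0]: The receptive field on the input at this output position is [3 2 0 / -9 -3 -5 / -1 9 9]. Elementwise product with the kernel and sum: 3·-1 + 2·3 + 0·1 + -9·1 + -3·1 + -1·2 + 9·1 + 9·2.
Output[0,1]: The receptive field on the input at this output position is [0 -5 9 / -5 -3 5 / 9 0 1]. Elementwise product with the kernel and sum: 0·-1 + -5·3 + 9·1 + -5·1 + -3·1 + 9·2 + 0·1 + 1·2.

16 6
10 -14
0 59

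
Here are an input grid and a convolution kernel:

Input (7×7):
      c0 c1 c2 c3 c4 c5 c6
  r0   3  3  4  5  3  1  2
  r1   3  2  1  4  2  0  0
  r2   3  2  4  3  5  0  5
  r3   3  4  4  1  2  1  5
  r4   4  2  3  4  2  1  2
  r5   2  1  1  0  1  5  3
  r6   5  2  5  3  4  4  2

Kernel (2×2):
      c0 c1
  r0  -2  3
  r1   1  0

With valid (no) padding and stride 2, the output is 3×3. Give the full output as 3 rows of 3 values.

6 8 -1
3 5 -8
0 7 0

Output[0,0]: The receptive field on the input at this output position is [3 3 / 3 2]. Elementwise product with the kernel and sum: 3·-2 + 3·3 + 3·1.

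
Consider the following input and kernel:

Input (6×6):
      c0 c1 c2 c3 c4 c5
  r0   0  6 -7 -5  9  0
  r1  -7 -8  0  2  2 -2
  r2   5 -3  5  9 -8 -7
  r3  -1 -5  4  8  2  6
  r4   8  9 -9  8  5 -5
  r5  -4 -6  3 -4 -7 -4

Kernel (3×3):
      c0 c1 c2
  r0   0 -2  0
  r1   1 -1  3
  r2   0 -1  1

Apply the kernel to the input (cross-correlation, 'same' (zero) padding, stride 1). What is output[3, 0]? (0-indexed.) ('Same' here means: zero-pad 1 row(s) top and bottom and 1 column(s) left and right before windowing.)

The receptive field on the zero-padded input at this output position is [0 5 -3 / 0 -1 -5 / 0 8 9]. Elementwise product with the kernel and sum: 5·-2 + 0·1 + -1·-1 + -5·3 + 8·-1 + 9·1.

-23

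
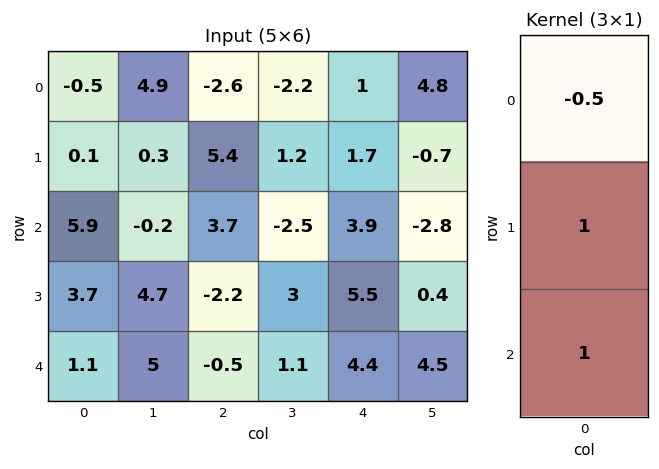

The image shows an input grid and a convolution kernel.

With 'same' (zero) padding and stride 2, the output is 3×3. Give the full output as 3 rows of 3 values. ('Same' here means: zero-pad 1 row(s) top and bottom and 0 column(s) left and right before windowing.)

-0.4 2.8 2.7
9.55 -1.2 8.55
-0.75 0.6 1.65

Output[0,0]: The receptive field on the zero-padded input at this output position is [0 / -0.5 / 0.1]. Elementwise product with the kernel and sum: 0·-0.5 + -0.5·1 + 0.1·1.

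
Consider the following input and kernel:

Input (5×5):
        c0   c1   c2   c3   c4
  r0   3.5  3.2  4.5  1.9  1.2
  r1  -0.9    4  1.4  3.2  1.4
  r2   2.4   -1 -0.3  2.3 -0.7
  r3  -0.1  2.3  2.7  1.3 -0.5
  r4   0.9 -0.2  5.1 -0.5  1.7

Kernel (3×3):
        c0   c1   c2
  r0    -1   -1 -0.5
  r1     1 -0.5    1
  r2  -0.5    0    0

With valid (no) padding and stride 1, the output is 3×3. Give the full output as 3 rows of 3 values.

Output[0,0]: The receptive field on the input at this output position is [3.5 3.2 4.5 / -0.9 4 1.4 / 2.4 -1 -0.3]. Elementwise product with the kernel and sum: 3.5·-1 + 3.2·-1 + 4.5·-0.5 + -0.9·1 + 4·-0.5 + 1.4·1 + 2.4·-0.5.
Output[0,1]: The receptive field on the input at this output position is [3.2 4.5 1.9 / 4 1.4 3.2 / -1 -0.3 2.3]. Elementwise product with the kernel and sum: 3.2·-1 + 4.5·-1 + 1.9·-0.5 + 4·1 + 1.4·-0.5 + 3.2·1 + -1·-0.5.

-11.65 -1.65 -5.65
-1.15 -6.7 -8.8
-0.25 2.5 -2.65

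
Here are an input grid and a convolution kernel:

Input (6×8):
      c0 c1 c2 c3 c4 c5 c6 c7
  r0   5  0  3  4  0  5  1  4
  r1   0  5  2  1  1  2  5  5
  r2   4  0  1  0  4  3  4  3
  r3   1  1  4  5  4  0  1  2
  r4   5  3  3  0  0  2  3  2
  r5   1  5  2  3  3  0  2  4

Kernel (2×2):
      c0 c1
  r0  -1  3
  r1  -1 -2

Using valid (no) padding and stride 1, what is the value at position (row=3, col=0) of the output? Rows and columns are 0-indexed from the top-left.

-9

The receptive field on the input at this output position is [1 1 / 5 3]. Elementwise product with the kernel and sum: 1·-1 + 1·3 + 5·-1 + 3·-2.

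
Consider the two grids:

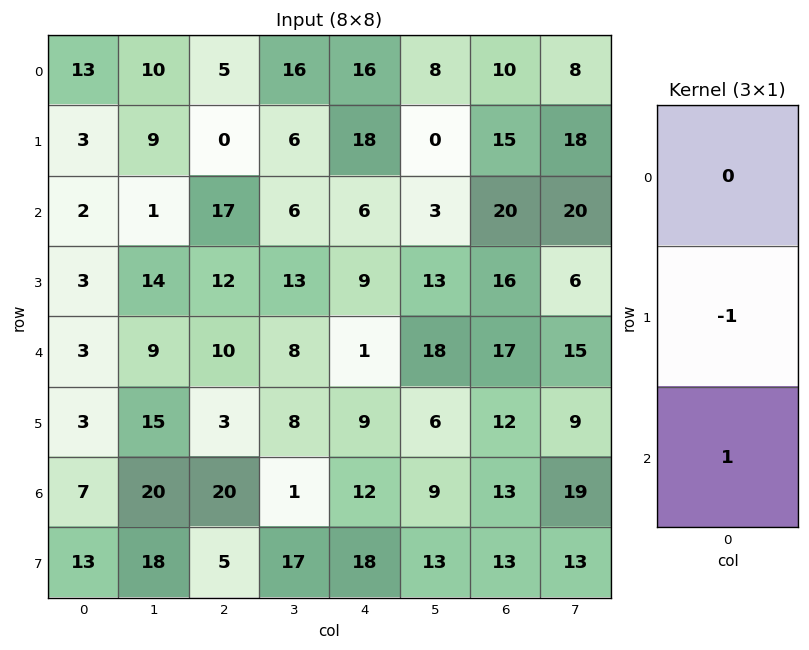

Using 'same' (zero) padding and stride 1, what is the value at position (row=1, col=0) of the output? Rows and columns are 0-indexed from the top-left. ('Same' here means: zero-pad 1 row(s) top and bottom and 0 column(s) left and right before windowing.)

-1

The receptive field on the zero-padded input at this output position is [13 / 3 / 2]. Elementwise product with the kernel and sum: 3·-1 + 2·1.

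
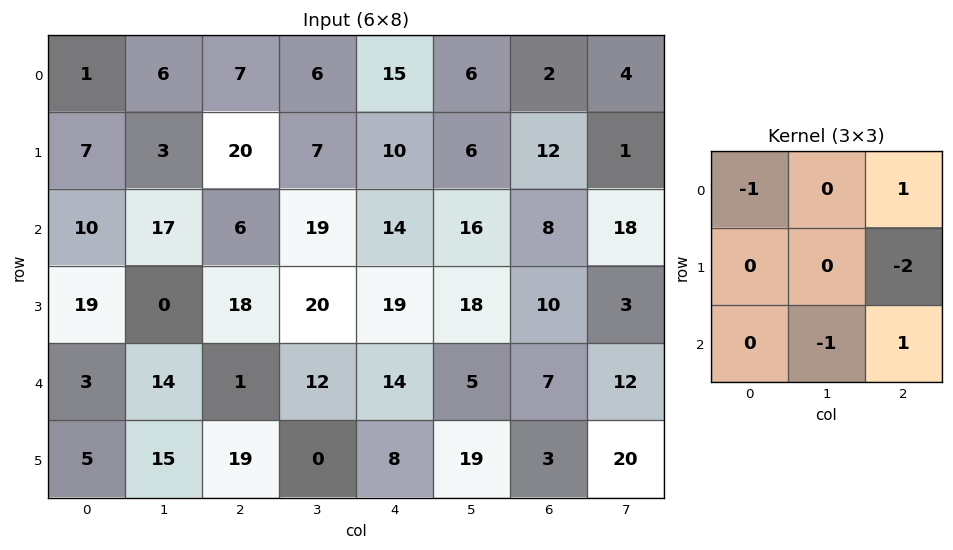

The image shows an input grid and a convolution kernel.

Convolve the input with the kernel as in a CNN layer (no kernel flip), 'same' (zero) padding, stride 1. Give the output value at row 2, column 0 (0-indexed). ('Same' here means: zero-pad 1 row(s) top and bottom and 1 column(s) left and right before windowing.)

The receptive field on the zero-padded input at this output position is [0 7 3 / 0 10 17 / 0 19 0]. Elementwise product with the kernel and sum: 0·-1 + 3·1 + 17·-2 + 19·-1 + 0·1.

-50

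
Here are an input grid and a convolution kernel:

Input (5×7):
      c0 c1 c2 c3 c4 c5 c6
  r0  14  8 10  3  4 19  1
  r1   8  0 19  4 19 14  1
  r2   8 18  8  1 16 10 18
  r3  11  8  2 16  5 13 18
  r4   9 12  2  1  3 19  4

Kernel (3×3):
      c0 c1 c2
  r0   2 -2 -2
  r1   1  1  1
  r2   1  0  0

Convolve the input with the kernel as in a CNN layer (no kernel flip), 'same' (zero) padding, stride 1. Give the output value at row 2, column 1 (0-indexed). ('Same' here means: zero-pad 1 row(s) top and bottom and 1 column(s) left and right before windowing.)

23

The receptive field on the zero-padded input at this output position is [8 0 19 / 8 18 8 / 11 8 2]. Elementwise product with the kernel and sum: 8·2 + 0·-2 + 19·-2 + 8·1 + 18·1 + 8·1 + 11·1.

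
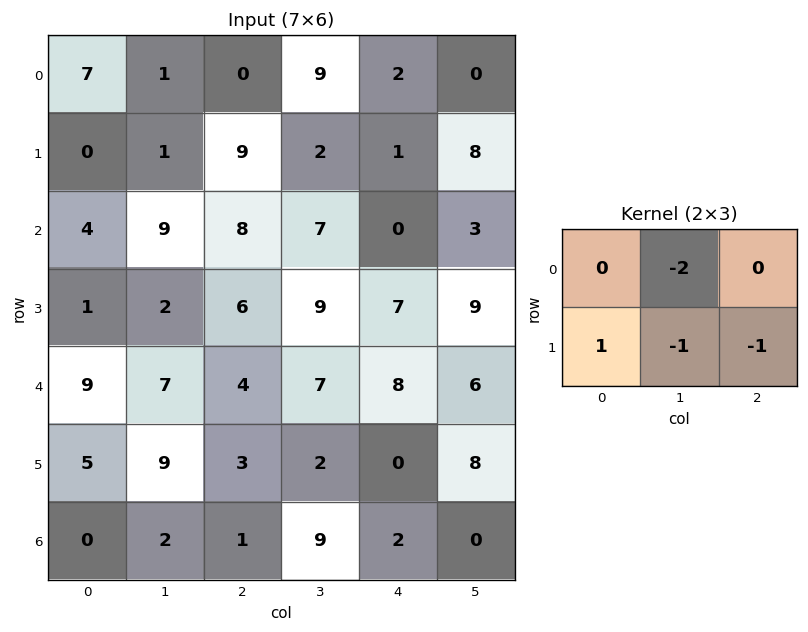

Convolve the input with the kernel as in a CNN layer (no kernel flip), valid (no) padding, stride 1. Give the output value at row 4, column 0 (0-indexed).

-21

The receptive field on the input at this output position is [9 7 4 / 5 9 3]. Elementwise product with the kernel and sum: 7·-2 + 5·1 + 9·-1 + 3·-1.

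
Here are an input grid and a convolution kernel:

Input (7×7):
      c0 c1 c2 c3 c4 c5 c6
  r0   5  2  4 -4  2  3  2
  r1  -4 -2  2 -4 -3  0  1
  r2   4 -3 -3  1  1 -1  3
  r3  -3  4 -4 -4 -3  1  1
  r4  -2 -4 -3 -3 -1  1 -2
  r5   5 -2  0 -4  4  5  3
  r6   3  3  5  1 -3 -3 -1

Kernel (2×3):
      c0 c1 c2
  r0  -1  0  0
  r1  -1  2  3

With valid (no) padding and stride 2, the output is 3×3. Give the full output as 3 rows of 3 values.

Output[0,0]: The receptive field on the input at this output position is [5 2 4 / -4 -2 2]. Elementwise product with the kernel and sum: 5·-1 + -4·-1 + -2·2 + 2·3.
Output[0,1]: The receptive field on the input at this output position is [4 -4 2 / 2 -4 -3]. Elementwise product with the kernel and sum: 4·-1 + 2·-1 + -4·2 + -3·3.

1 -23 4
-5 -10 7
-7 7 16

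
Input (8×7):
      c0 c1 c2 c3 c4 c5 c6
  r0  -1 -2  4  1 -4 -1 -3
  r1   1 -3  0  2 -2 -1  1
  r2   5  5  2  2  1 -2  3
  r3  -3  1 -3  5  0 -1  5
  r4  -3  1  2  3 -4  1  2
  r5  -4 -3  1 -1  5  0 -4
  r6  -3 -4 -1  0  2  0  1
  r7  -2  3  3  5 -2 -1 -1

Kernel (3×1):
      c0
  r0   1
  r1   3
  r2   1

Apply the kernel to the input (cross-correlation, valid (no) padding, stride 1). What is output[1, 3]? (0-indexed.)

The receptive field on the input at this output position is [2 / 2 / 5]. Elementwise product with the kernel and sum: 2·1 + 2·3 + 5·1.

13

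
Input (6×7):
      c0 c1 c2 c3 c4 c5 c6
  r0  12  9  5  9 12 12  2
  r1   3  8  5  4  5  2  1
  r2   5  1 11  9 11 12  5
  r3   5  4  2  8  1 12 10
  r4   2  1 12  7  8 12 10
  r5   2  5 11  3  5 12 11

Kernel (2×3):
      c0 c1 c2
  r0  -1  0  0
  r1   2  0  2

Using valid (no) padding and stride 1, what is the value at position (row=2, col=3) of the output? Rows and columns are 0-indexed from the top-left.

31

The receptive field on the input at this output position is [9 11 12 / 8 1 12]. Elementwise product with the kernel and sum: 9·-1 + 8·2 + 12·2.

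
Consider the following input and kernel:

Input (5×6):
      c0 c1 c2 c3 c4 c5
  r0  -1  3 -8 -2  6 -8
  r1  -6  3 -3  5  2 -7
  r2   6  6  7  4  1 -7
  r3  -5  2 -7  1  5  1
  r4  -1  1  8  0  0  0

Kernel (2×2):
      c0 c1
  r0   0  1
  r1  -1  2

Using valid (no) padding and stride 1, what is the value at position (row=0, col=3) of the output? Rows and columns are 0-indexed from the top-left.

5

The receptive field on the input at this output position is [-2 6 / 5 2]. Elementwise product with the kernel and sum: 6·1 + 5·-1 + 2·2.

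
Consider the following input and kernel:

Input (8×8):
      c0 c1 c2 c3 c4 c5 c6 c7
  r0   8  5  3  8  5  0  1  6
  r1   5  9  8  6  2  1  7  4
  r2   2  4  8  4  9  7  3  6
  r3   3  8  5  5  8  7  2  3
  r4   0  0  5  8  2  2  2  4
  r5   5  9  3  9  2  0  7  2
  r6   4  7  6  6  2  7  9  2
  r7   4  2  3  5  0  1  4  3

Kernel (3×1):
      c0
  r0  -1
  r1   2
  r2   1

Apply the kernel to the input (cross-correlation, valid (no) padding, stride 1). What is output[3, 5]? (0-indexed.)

-3

The receptive field on the input at this output position is [7 / 2 / 0]. Elementwise product with the kernel and sum: 7·-1 + 2·2 + 0·1.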